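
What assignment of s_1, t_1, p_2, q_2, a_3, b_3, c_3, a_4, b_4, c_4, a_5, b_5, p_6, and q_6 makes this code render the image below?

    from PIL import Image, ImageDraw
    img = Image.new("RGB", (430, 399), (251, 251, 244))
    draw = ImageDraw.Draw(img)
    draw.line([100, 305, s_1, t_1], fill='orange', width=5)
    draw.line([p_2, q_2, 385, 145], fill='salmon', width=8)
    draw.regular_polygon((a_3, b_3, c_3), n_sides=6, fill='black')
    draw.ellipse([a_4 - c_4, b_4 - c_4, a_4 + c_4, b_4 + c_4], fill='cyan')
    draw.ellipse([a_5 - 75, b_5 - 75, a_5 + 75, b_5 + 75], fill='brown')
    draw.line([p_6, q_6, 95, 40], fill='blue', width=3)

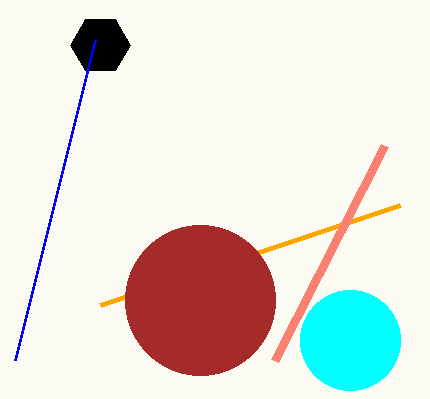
s_1 = 400; t_1 = 205; p_2 = 275; q_2 = 360; a_3 = 100; b_3 = 45; c_3 = 30; a_4 = 350; b_4 = 340; c_4 = 50; a_5 = 200; b_5 = 300; p_6 = 15; q_6 = 360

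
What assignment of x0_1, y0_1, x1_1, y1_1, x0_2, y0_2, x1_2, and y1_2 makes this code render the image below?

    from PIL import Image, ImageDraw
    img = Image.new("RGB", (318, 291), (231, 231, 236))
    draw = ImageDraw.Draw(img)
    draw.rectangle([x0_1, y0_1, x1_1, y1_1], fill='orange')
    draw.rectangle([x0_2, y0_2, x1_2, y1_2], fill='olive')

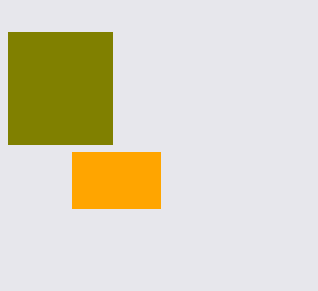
x0_1 = 72
y0_1 = 152
x1_1 = 160
y1_1 = 208
x0_2 = 8
y0_2 = 32
x1_2 = 112
y1_2 = 144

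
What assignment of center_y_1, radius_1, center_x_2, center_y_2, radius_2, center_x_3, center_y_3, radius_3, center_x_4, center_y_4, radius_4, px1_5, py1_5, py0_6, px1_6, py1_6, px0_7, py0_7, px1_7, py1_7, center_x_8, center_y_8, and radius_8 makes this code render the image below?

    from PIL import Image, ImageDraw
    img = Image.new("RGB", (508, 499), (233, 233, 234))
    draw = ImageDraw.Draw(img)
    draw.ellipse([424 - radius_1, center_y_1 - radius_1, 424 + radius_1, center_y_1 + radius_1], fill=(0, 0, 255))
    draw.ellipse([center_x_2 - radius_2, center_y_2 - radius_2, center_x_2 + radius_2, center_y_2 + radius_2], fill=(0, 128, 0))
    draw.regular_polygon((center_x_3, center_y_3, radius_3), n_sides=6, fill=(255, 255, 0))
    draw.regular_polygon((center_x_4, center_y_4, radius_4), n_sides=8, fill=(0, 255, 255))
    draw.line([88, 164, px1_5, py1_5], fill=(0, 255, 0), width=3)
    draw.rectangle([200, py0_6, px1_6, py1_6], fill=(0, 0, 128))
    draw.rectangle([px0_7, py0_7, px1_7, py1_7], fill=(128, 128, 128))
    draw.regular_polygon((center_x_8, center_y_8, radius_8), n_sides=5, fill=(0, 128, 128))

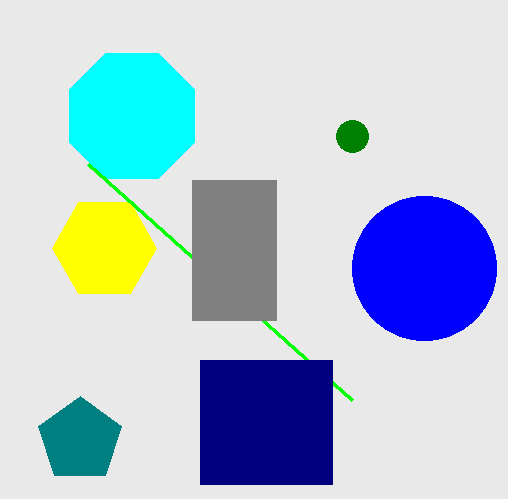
center_y_1 = 268, radius_1 = 72, center_x_2 = 352, center_y_2 = 136, radius_2 = 16, center_x_3 = 104, center_y_3 = 248, radius_3 = 52, center_x_4 = 132, center_y_4 = 116, radius_4 = 68, px1_5 = 352, py1_5 = 400, py0_6 = 360, px1_6 = 332, py1_6 = 484, px0_7 = 192, py0_7 = 180, px1_7 = 276, py1_7 = 320, center_x_8 = 80, center_y_8 = 440, radius_8 = 44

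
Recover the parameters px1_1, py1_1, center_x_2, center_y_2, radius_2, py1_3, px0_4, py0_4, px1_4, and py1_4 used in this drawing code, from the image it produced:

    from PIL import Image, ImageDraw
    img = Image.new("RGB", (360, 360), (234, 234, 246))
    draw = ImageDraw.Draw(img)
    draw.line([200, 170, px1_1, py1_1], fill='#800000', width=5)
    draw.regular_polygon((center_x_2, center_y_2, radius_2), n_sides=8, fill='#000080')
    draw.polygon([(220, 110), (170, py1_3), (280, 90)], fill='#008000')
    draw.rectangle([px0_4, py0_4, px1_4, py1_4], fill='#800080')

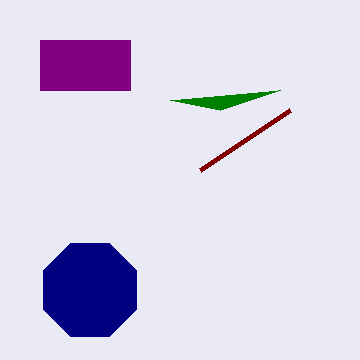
px1_1 = 290
py1_1 = 110
center_x_2 = 90
center_y_2 = 290
radius_2 = 50
py1_3 = 100
px0_4 = 40
py0_4 = 40
px1_4 = 130
py1_4 = 90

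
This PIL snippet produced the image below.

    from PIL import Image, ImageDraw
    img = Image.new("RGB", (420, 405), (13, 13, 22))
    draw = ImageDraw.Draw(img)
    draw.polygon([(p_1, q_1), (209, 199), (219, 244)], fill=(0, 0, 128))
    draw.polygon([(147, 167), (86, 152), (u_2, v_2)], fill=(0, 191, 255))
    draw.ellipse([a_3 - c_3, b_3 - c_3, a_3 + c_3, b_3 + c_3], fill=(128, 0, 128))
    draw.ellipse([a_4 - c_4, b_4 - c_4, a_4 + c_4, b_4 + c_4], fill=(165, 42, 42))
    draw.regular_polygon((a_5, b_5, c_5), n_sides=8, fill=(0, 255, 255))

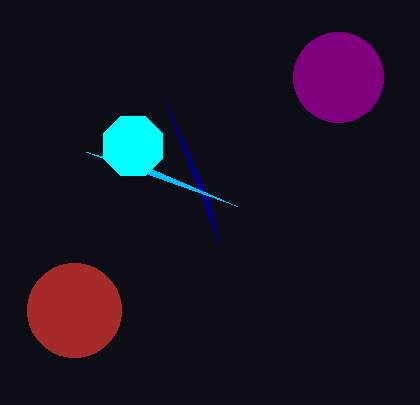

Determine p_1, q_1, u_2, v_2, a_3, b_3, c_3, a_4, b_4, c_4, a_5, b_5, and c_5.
p_1 = 163
q_1 = 96
u_2 = 237
v_2 = 206
a_3 = 338
b_3 = 77
c_3 = 45
a_4 = 74
b_4 = 310
c_4 = 47
a_5 = 133
b_5 = 146
c_5 = 32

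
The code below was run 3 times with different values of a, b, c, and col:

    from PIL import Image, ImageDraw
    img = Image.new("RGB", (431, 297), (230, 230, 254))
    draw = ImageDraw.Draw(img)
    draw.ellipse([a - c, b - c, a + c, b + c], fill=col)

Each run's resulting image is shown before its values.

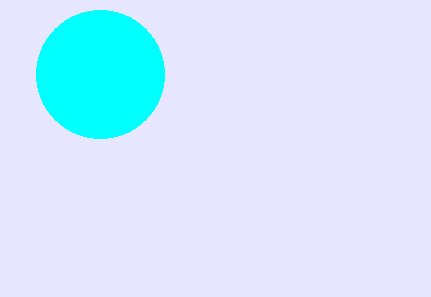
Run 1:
a = 100, b = 74, c = 64, col = 'cyan'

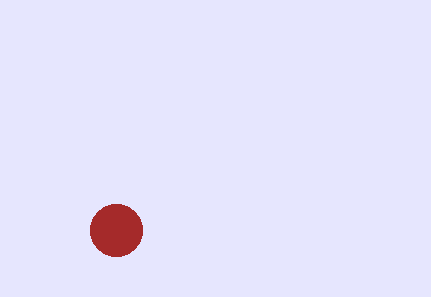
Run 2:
a = 116; b = 230; c = 26; col = 'brown'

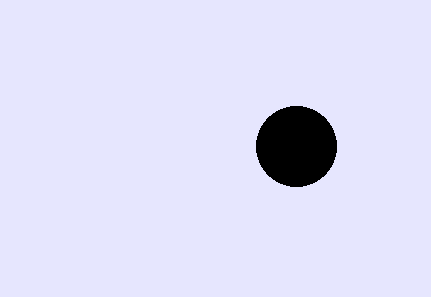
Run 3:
a = 296, b = 146, c = 40, col = 'black'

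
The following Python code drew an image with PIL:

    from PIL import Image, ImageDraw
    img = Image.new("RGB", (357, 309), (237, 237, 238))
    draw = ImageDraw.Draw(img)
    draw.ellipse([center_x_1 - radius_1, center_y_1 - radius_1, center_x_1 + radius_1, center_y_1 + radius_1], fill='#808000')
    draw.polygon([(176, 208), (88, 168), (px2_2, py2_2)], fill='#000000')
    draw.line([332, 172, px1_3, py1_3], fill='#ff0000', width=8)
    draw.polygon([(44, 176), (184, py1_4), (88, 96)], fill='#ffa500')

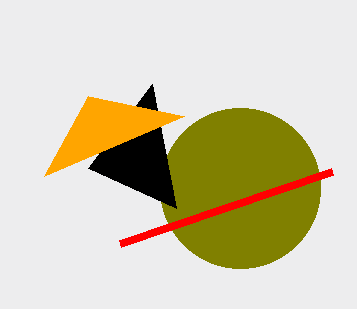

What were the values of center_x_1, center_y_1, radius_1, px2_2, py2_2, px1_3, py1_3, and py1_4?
center_x_1 = 240, center_y_1 = 188, radius_1 = 80, px2_2 = 152, py2_2 = 84, px1_3 = 120, py1_3 = 244, py1_4 = 116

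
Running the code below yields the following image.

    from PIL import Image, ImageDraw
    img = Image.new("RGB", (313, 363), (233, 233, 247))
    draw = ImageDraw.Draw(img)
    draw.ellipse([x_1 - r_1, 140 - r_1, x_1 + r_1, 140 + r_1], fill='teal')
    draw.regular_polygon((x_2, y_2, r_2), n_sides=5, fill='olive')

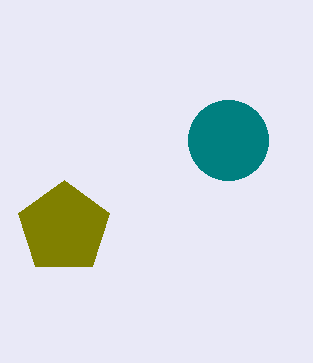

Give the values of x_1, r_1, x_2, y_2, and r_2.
x_1 = 228, r_1 = 40, x_2 = 64, y_2 = 228, r_2 = 48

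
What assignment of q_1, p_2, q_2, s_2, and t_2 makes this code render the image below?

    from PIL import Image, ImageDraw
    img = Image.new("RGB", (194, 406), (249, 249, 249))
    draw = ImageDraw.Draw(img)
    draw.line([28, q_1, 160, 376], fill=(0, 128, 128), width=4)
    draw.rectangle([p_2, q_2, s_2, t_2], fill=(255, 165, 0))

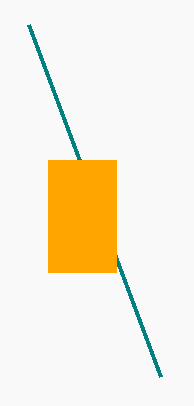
q_1 = 24; p_2 = 48; q_2 = 160; s_2 = 116; t_2 = 272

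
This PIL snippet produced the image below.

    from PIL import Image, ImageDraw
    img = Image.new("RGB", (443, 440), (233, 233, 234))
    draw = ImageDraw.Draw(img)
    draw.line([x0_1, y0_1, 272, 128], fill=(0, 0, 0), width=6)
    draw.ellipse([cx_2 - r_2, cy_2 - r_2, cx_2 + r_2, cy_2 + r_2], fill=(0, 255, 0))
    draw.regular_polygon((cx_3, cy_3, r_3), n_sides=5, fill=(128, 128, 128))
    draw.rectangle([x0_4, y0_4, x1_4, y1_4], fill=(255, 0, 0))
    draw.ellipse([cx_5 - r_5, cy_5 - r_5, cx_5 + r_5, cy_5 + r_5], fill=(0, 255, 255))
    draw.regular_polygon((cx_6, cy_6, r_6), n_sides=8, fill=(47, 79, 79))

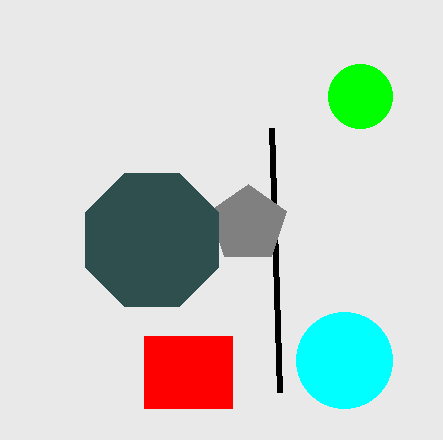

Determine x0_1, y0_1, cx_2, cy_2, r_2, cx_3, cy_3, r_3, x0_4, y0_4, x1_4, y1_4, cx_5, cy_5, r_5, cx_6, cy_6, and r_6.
x0_1 = 280
y0_1 = 392
cx_2 = 360
cy_2 = 96
r_2 = 32
cx_3 = 248
cy_3 = 224
r_3 = 40
x0_4 = 144
y0_4 = 336
x1_4 = 232
y1_4 = 408
cx_5 = 344
cy_5 = 360
r_5 = 48
cx_6 = 152
cy_6 = 240
r_6 = 72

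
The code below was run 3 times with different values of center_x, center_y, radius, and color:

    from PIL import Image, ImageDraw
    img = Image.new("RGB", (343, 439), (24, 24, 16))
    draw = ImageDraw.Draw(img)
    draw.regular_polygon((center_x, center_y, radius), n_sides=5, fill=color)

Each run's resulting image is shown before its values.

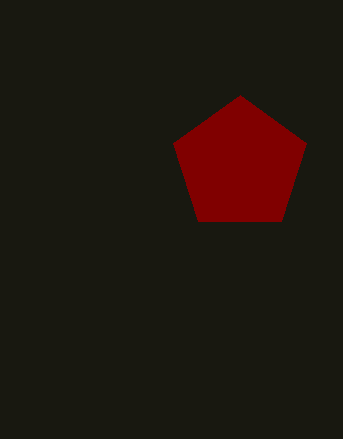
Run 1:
center_x = 240; center_y = 165; radius = 70; color = 'maroon'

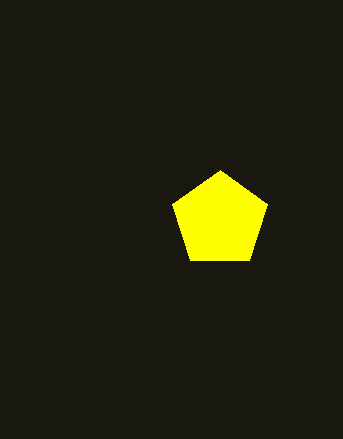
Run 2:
center_x = 220; center_y = 220; radius = 50; color = 'yellow'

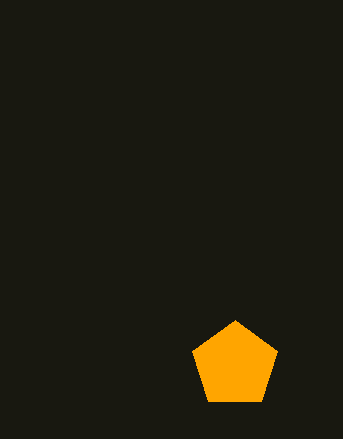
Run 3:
center_x = 235, center_y = 365, radius = 45, color = 'orange'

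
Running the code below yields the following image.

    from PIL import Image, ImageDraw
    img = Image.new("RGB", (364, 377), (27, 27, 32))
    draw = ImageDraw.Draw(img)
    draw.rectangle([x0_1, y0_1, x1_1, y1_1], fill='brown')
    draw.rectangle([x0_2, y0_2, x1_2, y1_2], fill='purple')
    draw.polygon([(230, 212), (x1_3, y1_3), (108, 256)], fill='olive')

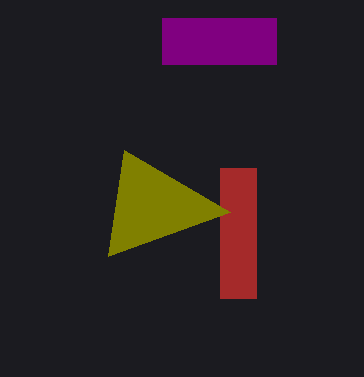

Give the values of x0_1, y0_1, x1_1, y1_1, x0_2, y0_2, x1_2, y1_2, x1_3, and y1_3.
x0_1 = 220; y0_1 = 168; x1_1 = 256; y1_1 = 298; x0_2 = 162; y0_2 = 18; x1_2 = 276; y1_2 = 64; x1_3 = 124; y1_3 = 150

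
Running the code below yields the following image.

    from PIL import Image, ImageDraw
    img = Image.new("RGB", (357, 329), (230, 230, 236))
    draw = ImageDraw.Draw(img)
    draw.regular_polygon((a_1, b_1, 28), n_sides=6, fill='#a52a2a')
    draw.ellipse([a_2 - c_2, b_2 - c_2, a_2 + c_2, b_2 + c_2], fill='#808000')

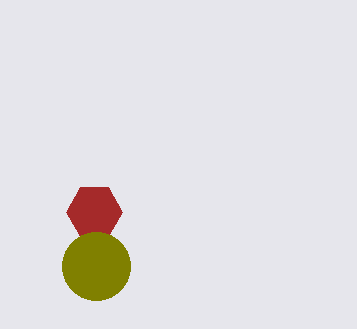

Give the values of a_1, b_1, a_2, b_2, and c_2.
a_1 = 94
b_1 = 212
a_2 = 96
b_2 = 266
c_2 = 34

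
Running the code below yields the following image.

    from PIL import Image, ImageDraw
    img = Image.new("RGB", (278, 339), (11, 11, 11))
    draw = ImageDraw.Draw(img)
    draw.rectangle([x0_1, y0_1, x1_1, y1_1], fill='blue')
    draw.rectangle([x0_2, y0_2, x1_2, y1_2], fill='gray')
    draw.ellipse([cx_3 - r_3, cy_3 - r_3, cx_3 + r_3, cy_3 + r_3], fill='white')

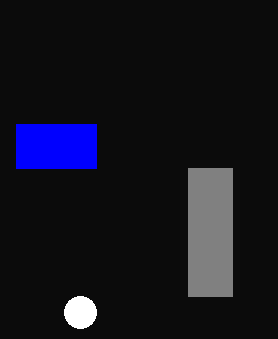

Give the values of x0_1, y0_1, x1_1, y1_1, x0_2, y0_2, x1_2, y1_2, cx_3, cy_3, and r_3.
x0_1 = 16, y0_1 = 124, x1_1 = 96, y1_1 = 168, x0_2 = 188, y0_2 = 168, x1_2 = 232, y1_2 = 296, cx_3 = 80, cy_3 = 312, r_3 = 16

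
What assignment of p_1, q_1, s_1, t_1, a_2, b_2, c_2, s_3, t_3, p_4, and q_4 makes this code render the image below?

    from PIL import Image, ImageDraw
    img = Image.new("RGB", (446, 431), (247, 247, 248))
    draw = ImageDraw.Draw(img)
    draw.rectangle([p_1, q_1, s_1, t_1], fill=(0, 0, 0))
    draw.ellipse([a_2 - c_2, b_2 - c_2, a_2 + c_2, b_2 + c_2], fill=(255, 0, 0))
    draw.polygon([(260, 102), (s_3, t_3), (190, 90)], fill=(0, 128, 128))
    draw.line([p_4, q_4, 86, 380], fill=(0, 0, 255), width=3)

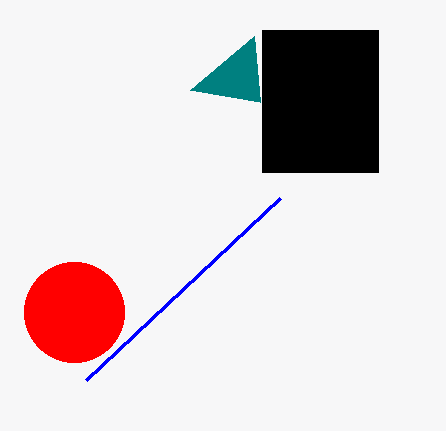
p_1 = 262
q_1 = 30
s_1 = 378
t_1 = 172
a_2 = 74
b_2 = 312
c_2 = 50
s_3 = 254
t_3 = 36
p_4 = 280
q_4 = 198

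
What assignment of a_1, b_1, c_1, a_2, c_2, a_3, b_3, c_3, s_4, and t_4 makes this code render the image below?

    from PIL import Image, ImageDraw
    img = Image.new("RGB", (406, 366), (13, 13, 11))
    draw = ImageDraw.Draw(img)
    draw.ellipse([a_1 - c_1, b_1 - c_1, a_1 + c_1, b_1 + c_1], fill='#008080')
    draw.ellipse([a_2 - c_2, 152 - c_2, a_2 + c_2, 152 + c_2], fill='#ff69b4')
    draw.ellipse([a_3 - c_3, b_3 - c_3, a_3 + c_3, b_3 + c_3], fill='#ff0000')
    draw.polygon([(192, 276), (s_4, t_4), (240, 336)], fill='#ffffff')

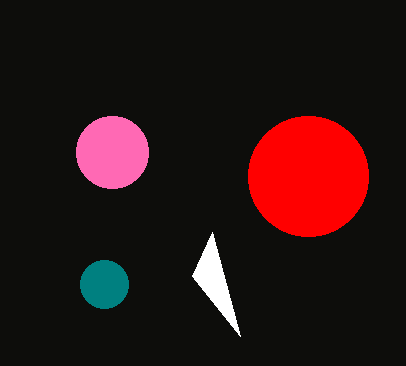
a_1 = 104
b_1 = 284
c_1 = 24
a_2 = 112
c_2 = 36
a_3 = 308
b_3 = 176
c_3 = 60
s_4 = 212
t_4 = 232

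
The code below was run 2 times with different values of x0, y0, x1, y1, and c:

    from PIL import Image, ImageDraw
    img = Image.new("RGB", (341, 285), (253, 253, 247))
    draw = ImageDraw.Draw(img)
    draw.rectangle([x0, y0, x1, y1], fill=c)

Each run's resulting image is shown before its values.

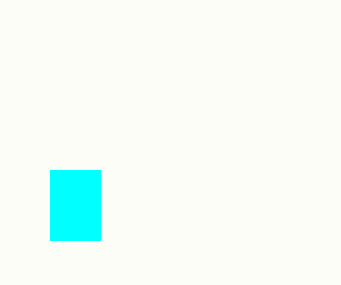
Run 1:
x0 = 50; y0 = 170; x1 = 100; y1 = 240; c = 'cyan'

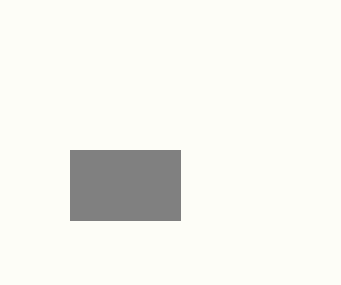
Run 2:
x0 = 70; y0 = 150; x1 = 180; y1 = 220; c = 'gray'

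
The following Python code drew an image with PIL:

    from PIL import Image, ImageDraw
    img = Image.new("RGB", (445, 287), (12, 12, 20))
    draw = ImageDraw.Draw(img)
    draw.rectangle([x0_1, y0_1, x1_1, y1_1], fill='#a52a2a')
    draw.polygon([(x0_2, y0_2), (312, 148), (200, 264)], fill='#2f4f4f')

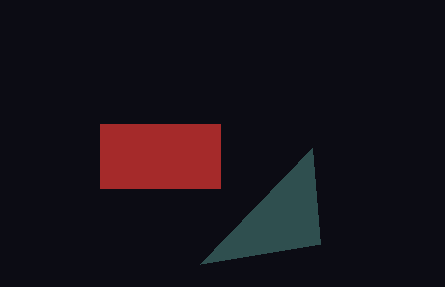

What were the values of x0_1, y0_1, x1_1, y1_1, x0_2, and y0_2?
x0_1 = 100
y0_1 = 124
x1_1 = 220
y1_1 = 188
x0_2 = 320
y0_2 = 244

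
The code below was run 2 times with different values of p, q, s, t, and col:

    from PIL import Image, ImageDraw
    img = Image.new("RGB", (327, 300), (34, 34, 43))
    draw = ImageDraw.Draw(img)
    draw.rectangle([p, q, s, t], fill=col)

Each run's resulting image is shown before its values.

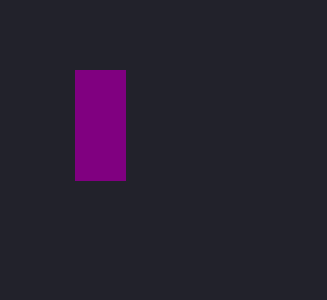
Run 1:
p = 75
q = 70
s = 125
t = 180
col = 'purple'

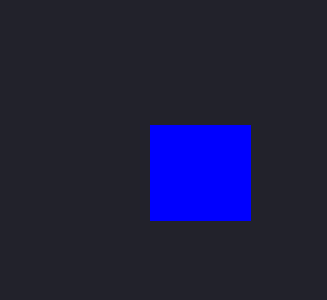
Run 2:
p = 150
q = 125
s = 250
t = 220
col = 'blue'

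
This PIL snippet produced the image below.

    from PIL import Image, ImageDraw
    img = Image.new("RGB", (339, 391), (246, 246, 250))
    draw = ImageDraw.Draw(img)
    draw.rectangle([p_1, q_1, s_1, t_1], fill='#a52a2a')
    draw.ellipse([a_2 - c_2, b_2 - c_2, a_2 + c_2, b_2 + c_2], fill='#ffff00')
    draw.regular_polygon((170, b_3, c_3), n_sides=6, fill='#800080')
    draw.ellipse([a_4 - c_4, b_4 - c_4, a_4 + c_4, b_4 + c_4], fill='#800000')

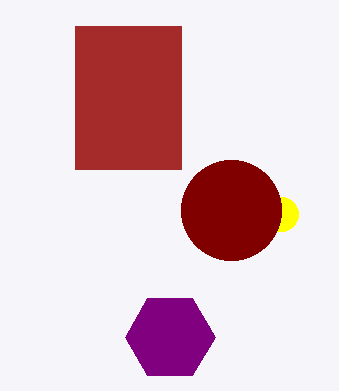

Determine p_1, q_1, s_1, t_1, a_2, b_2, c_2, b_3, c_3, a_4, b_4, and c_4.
p_1 = 75; q_1 = 26; s_1 = 181; t_1 = 169; a_2 = 281; b_2 = 214; c_2 = 17; b_3 = 337; c_3 = 45; a_4 = 231; b_4 = 210; c_4 = 50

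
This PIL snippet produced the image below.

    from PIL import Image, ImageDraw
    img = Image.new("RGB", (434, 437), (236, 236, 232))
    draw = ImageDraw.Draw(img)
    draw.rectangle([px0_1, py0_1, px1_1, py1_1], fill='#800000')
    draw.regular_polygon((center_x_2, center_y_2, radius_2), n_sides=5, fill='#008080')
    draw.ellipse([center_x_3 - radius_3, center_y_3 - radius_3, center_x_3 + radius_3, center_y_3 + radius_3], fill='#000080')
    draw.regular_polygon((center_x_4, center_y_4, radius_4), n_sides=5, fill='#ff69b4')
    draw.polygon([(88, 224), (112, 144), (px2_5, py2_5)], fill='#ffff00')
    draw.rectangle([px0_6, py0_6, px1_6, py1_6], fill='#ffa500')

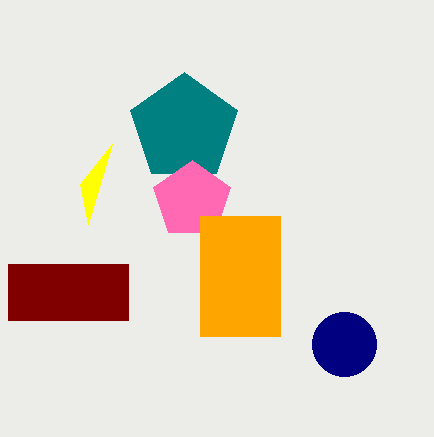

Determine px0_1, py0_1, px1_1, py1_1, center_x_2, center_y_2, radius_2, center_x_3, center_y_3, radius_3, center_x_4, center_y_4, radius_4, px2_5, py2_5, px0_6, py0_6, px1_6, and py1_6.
px0_1 = 8, py0_1 = 264, px1_1 = 128, py1_1 = 320, center_x_2 = 184, center_y_2 = 128, radius_2 = 56, center_x_3 = 344, center_y_3 = 344, radius_3 = 32, center_x_4 = 192, center_y_4 = 200, radius_4 = 40, px2_5 = 80, py2_5 = 184, px0_6 = 200, py0_6 = 216, px1_6 = 280, py1_6 = 336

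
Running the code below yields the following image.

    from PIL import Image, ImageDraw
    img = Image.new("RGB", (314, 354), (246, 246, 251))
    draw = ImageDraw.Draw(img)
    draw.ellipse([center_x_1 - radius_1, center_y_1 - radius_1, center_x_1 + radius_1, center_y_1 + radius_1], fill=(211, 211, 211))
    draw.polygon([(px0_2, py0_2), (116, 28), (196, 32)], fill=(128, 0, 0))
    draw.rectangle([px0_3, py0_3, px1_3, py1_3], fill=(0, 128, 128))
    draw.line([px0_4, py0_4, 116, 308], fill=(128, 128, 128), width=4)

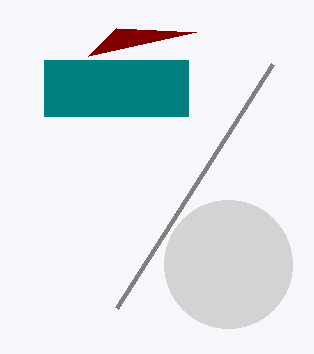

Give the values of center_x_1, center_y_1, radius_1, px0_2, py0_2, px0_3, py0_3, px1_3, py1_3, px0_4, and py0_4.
center_x_1 = 228; center_y_1 = 264; radius_1 = 64; px0_2 = 88; py0_2 = 56; px0_3 = 44; py0_3 = 60; px1_3 = 188; py1_3 = 116; px0_4 = 272; py0_4 = 64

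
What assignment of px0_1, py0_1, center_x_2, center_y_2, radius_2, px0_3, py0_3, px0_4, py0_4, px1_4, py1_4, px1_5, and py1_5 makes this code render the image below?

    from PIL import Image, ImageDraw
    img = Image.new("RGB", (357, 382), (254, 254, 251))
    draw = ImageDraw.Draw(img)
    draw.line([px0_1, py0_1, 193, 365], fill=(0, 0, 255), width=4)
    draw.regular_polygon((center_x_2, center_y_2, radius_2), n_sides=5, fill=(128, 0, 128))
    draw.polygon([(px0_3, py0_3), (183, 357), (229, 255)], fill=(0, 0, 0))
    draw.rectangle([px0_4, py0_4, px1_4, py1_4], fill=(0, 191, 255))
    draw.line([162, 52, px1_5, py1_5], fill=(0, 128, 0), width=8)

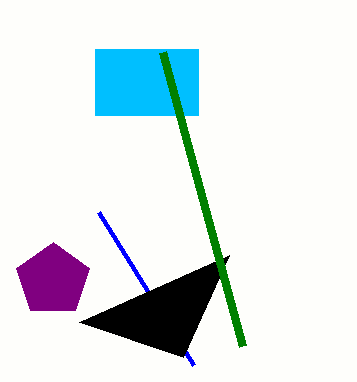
px0_1 = 98, py0_1 = 212, center_x_2 = 53, center_y_2 = 280, radius_2 = 38, px0_3 = 79, py0_3 = 322, px0_4 = 95, py0_4 = 49, px1_4 = 198, py1_4 = 115, px1_5 = 242, py1_5 = 346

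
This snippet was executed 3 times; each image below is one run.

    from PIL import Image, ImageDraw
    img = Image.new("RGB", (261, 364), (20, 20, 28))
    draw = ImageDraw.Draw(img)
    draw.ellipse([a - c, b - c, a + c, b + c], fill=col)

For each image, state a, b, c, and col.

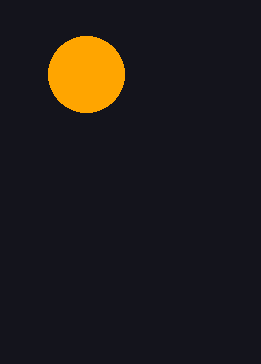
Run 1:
a = 86
b = 74
c = 38
col = 'orange'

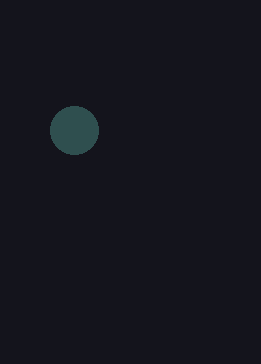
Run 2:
a = 74, b = 130, c = 24, col = 'darkslategray'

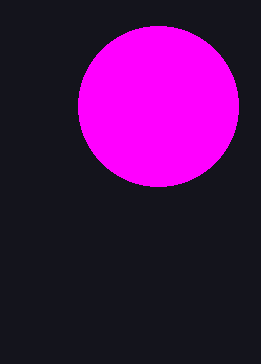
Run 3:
a = 158; b = 106; c = 80; col = 'magenta'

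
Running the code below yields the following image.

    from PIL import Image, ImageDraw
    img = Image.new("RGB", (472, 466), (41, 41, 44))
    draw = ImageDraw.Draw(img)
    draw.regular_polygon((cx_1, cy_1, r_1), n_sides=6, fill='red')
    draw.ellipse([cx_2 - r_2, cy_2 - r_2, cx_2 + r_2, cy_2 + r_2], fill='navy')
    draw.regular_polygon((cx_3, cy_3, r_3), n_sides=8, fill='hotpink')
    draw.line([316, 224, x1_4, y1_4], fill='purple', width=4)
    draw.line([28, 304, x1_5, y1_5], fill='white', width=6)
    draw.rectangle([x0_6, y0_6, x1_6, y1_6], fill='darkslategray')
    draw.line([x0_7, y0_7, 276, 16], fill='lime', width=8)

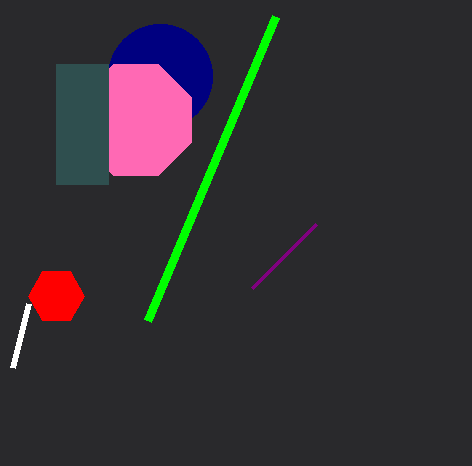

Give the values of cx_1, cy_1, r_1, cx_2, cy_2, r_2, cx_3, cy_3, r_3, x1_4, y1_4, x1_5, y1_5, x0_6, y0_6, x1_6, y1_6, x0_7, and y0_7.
cx_1 = 56; cy_1 = 296; r_1 = 28; cx_2 = 160; cy_2 = 76; r_2 = 52; cx_3 = 136; cy_3 = 120; r_3 = 60; x1_4 = 252; y1_4 = 288; x1_5 = 12; y1_5 = 368; x0_6 = 56; y0_6 = 64; x1_6 = 108; y1_6 = 184; x0_7 = 148; y0_7 = 320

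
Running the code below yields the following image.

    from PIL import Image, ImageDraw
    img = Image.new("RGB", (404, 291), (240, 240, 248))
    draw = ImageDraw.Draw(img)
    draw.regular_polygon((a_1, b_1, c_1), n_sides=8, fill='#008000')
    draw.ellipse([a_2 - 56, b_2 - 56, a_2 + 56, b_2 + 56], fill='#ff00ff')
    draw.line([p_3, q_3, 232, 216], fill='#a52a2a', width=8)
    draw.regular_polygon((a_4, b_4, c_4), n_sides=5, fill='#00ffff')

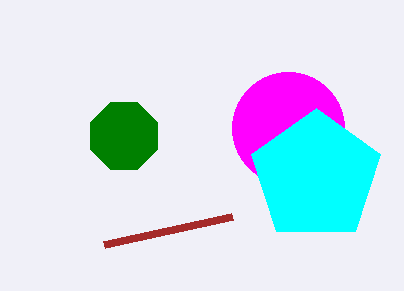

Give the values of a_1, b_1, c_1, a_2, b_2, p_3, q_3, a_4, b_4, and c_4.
a_1 = 124; b_1 = 136; c_1 = 36; a_2 = 288; b_2 = 128; p_3 = 104; q_3 = 244; a_4 = 316; b_4 = 176; c_4 = 68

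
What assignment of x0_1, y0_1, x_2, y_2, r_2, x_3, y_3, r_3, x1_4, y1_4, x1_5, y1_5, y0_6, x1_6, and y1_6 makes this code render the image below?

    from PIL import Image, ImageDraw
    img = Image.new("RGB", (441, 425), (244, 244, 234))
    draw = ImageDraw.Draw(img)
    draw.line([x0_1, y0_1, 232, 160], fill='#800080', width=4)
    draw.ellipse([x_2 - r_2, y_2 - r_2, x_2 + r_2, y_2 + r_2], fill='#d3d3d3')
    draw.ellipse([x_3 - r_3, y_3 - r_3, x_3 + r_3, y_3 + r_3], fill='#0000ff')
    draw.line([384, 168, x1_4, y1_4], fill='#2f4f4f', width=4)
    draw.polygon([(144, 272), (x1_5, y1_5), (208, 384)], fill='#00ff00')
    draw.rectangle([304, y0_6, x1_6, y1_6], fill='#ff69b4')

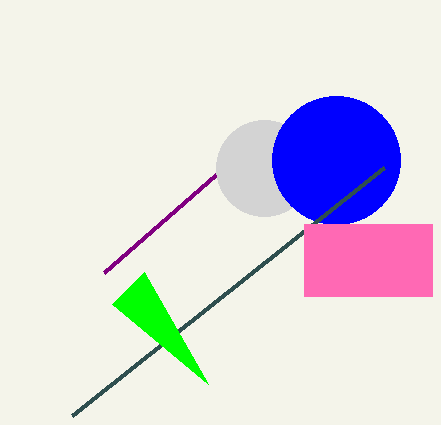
x0_1 = 104
y0_1 = 272
x_2 = 264
y_2 = 168
r_2 = 48
x_3 = 336
y_3 = 160
r_3 = 64
x1_4 = 72
y1_4 = 416
x1_5 = 112
y1_5 = 304
y0_6 = 224
x1_6 = 432
y1_6 = 296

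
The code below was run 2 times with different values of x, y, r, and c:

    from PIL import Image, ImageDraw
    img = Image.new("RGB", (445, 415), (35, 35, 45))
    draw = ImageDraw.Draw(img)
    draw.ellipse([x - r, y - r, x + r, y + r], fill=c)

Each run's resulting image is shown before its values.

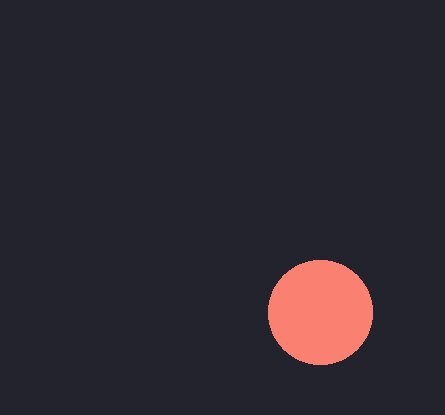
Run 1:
x = 320; y = 312; r = 52; c = 'salmon'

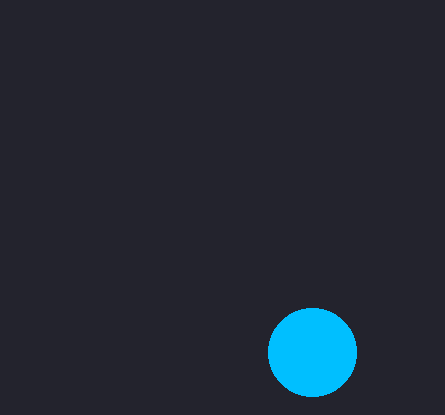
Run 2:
x = 312
y = 352
r = 44
c = 'deepskyblue'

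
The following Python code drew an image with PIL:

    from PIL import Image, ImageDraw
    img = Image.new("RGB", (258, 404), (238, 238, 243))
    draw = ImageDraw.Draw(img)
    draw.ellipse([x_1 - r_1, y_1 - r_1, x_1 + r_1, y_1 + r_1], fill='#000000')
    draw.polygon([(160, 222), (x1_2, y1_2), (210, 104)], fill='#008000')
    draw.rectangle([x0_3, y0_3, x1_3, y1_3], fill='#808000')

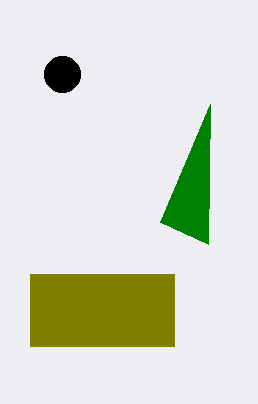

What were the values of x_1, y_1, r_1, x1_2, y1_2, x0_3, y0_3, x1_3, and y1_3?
x_1 = 62
y_1 = 74
r_1 = 18
x1_2 = 208
y1_2 = 244
x0_3 = 30
y0_3 = 274
x1_3 = 174
y1_3 = 346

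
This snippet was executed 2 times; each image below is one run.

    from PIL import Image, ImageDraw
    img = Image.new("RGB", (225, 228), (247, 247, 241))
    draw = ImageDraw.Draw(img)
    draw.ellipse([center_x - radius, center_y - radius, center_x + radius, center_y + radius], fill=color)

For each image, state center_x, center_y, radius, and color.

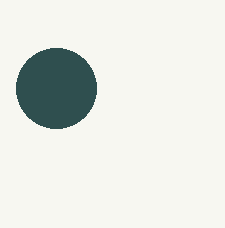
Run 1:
center_x = 56
center_y = 88
radius = 40
color = 'darkslategray'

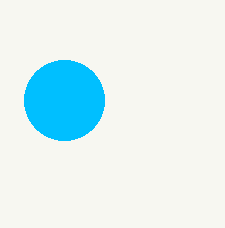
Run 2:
center_x = 64, center_y = 100, radius = 40, color = 'deepskyblue'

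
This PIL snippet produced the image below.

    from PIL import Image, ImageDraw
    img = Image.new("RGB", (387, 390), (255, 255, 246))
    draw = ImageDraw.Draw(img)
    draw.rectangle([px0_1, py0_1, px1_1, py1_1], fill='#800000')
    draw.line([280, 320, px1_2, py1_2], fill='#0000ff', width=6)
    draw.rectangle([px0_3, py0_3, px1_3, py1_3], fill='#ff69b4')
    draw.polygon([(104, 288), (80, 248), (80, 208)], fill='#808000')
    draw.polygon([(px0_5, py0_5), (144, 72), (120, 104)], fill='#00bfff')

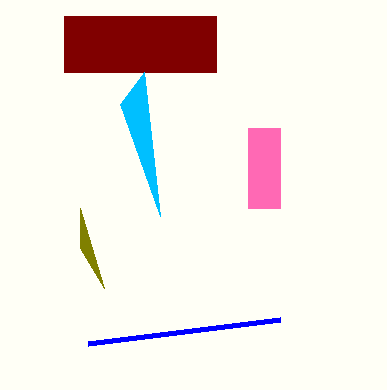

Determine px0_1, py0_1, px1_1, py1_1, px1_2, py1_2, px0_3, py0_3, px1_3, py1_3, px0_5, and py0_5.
px0_1 = 64; py0_1 = 16; px1_1 = 216; py1_1 = 72; px1_2 = 88; py1_2 = 344; px0_3 = 248; py0_3 = 128; px1_3 = 280; py1_3 = 208; px0_5 = 160; py0_5 = 216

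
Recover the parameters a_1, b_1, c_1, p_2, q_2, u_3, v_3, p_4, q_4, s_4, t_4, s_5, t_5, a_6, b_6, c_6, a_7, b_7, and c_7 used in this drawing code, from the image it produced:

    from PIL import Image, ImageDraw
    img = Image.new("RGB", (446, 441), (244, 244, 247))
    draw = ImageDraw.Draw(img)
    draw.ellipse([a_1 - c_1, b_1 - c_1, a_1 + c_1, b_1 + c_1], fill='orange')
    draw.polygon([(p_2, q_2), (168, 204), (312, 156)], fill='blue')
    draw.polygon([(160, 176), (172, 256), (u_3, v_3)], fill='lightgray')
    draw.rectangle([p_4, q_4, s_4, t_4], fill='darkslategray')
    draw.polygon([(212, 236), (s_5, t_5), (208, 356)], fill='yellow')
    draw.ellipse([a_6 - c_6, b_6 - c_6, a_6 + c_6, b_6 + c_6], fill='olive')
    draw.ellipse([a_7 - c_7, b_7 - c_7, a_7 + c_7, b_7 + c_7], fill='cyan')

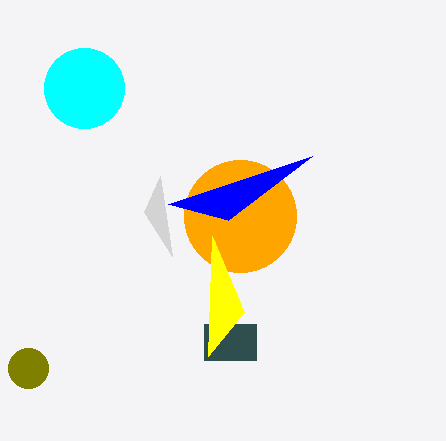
a_1 = 240, b_1 = 216, c_1 = 56, p_2 = 228, q_2 = 220, u_3 = 144, v_3 = 212, p_4 = 204, q_4 = 324, s_4 = 256, t_4 = 360, s_5 = 244, t_5 = 312, a_6 = 28, b_6 = 368, c_6 = 20, a_7 = 84, b_7 = 88, c_7 = 40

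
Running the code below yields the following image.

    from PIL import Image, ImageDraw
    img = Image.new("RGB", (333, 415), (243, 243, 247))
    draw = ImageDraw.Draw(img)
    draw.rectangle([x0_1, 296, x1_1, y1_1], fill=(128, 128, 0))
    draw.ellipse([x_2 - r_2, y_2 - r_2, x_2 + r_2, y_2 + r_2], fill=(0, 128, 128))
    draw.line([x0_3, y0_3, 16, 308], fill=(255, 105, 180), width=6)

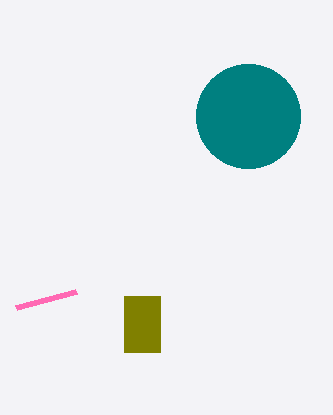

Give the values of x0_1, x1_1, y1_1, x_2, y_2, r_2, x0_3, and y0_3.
x0_1 = 124
x1_1 = 160
y1_1 = 352
x_2 = 248
y_2 = 116
r_2 = 52
x0_3 = 76
y0_3 = 292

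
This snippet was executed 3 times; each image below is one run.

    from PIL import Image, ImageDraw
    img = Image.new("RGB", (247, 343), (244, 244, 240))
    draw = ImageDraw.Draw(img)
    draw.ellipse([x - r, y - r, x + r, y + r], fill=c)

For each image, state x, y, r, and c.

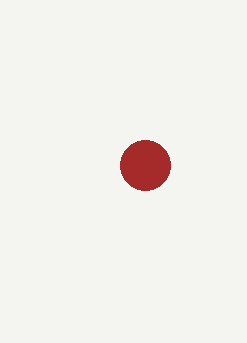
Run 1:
x = 145; y = 165; r = 25; c = 'brown'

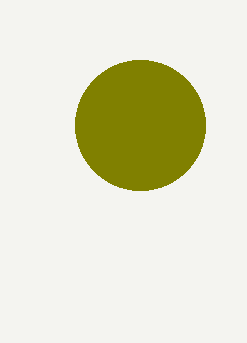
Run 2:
x = 140
y = 125
r = 65
c = 'olive'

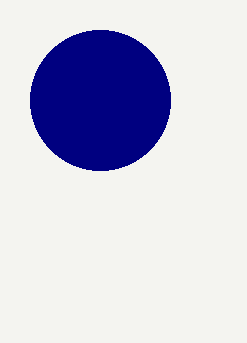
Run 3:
x = 100; y = 100; r = 70; c = 'navy'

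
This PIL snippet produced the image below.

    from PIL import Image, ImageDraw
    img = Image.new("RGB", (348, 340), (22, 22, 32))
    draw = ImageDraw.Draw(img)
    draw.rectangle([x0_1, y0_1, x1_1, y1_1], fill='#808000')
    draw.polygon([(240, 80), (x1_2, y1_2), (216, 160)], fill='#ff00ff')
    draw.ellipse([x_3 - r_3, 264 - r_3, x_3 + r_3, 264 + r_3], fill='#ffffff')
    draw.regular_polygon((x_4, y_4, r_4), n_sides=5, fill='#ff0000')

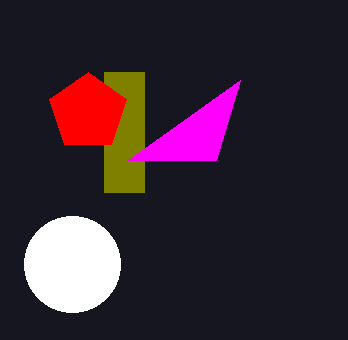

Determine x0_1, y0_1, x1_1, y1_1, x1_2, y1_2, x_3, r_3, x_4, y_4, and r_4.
x0_1 = 104
y0_1 = 72
x1_1 = 144
y1_1 = 192
x1_2 = 128
y1_2 = 160
x_3 = 72
r_3 = 48
x_4 = 88
y_4 = 112
r_4 = 40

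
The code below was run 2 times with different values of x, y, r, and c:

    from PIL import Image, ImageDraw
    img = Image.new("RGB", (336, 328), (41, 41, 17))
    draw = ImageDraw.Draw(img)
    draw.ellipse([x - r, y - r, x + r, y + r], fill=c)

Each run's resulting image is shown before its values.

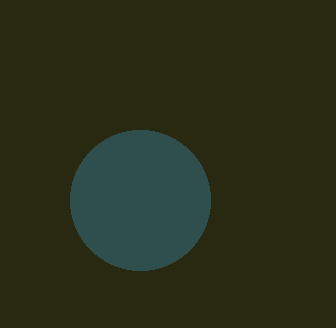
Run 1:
x = 140, y = 200, r = 70, c = 'darkslategray'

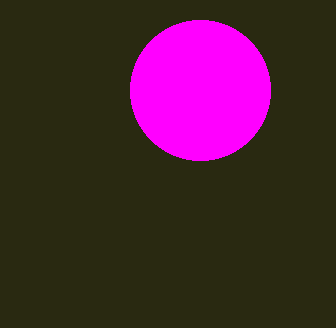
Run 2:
x = 200; y = 90; r = 70; c = 'magenta'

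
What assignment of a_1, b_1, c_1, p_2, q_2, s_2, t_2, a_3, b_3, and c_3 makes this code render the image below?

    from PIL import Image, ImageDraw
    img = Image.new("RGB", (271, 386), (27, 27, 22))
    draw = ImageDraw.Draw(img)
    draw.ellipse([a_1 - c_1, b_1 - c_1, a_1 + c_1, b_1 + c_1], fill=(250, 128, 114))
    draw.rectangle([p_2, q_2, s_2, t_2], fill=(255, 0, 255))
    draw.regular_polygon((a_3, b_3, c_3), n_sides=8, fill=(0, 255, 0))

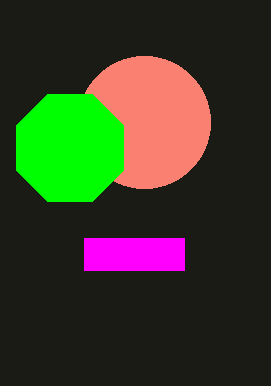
a_1 = 144
b_1 = 122
c_1 = 66
p_2 = 84
q_2 = 238
s_2 = 184
t_2 = 270
a_3 = 70
b_3 = 148
c_3 = 58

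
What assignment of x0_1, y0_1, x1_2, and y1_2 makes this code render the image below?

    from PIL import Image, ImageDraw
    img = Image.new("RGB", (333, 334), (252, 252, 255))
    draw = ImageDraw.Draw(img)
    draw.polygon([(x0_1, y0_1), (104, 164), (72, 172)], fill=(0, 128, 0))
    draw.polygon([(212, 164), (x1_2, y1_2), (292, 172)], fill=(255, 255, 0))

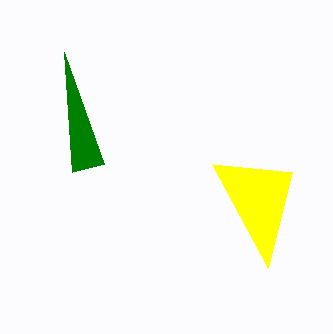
x0_1 = 64; y0_1 = 52; x1_2 = 268; y1_2 = 268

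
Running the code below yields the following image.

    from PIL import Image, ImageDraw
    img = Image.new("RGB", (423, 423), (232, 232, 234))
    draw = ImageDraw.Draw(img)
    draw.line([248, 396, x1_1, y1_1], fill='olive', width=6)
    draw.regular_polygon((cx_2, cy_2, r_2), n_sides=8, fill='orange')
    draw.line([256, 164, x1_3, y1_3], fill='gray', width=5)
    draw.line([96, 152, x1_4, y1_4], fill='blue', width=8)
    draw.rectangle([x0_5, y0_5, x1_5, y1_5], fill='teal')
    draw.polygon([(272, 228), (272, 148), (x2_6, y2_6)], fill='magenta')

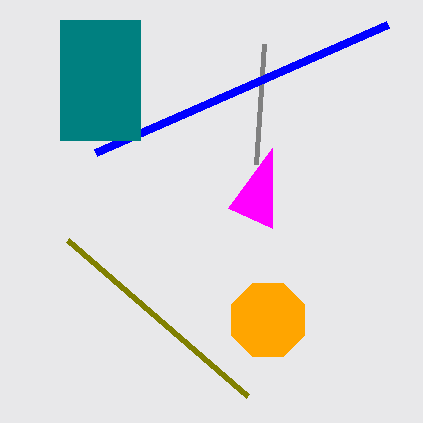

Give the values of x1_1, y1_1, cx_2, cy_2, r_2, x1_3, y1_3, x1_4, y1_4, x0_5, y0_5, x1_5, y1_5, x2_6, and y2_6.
x1_1 = 68; y1_1 = 240; cx_2 = 268; cy_2 = 320; r_2 = 40; x1_3 = 264; y1_3 = 44; x1_4 = 388; y1_4 = 24; x0_5 = 60; y0_5 = 20; x1_5 = 140; y1_5 = 140; x2_6 = 228; y2_6 = 208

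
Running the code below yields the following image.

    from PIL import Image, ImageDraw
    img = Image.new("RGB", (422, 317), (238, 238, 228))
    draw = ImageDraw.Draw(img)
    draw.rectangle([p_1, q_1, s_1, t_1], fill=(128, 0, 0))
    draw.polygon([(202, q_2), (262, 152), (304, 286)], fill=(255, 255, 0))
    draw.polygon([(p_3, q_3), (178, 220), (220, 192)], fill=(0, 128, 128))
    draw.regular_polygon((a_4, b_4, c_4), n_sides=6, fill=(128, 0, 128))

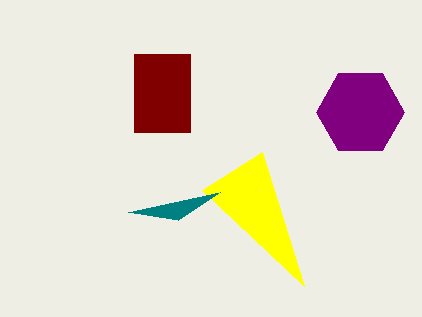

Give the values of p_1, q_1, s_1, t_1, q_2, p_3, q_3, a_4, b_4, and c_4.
p_1 = 134
q_1 = 54
s_1 = 190
t_1 = 132
q_2 = 190
p_3 = 128
q_3 = 212
a_4 = 360
b_4 = 112
c_4 = 44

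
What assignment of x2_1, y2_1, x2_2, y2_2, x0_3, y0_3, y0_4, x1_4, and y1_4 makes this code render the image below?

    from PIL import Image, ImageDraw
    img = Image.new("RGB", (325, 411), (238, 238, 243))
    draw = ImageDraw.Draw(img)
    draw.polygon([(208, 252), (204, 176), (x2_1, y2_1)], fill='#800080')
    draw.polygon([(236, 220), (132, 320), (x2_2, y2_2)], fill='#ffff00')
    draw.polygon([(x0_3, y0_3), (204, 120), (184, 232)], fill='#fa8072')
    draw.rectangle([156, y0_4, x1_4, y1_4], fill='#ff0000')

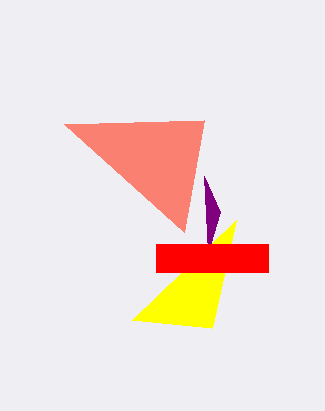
x2_1 = 220, y2_1 = 212, x2_2 = 212, y2_2 = 328, x0_3 = 64, y0_3 = 124, y0_4 = 244, x1_4 = 268, y1_4 = 272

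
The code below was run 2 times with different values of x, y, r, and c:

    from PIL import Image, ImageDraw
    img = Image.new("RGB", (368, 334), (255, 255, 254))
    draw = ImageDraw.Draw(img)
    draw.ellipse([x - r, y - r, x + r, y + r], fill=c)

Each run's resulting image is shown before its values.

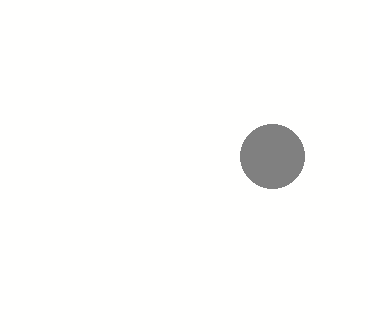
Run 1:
x = 272; y = 156; r = 32; c = 'gray'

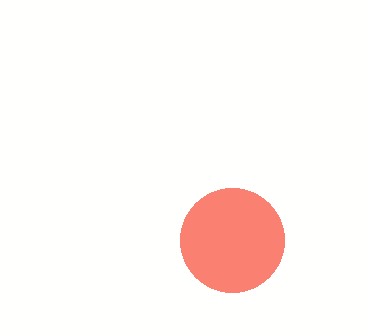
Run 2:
x = 232
y = 240
r = 52
c = 'salmon'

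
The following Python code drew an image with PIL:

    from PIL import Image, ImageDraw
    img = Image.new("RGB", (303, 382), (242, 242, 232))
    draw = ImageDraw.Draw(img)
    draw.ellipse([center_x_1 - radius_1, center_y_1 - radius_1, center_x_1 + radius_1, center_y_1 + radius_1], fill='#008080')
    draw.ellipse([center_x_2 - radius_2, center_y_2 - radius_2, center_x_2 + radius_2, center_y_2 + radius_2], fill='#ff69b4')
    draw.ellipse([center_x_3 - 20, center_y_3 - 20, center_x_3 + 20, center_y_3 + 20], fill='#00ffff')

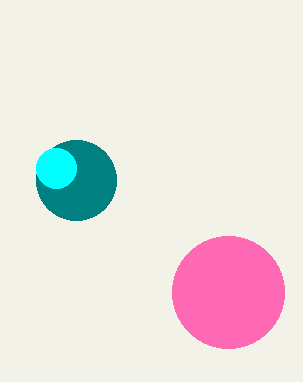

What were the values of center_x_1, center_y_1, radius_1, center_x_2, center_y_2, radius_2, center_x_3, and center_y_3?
center_x_1 = 76, center_y_1 = 180, radius_1 = 40, center_x_2 = 228, center_y_2 = 292, radius_2 = 56, center_x_3 = 56, center_y_3 = 168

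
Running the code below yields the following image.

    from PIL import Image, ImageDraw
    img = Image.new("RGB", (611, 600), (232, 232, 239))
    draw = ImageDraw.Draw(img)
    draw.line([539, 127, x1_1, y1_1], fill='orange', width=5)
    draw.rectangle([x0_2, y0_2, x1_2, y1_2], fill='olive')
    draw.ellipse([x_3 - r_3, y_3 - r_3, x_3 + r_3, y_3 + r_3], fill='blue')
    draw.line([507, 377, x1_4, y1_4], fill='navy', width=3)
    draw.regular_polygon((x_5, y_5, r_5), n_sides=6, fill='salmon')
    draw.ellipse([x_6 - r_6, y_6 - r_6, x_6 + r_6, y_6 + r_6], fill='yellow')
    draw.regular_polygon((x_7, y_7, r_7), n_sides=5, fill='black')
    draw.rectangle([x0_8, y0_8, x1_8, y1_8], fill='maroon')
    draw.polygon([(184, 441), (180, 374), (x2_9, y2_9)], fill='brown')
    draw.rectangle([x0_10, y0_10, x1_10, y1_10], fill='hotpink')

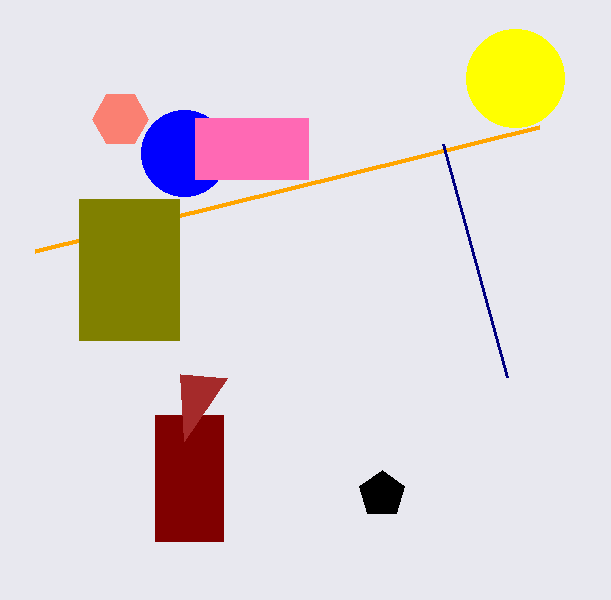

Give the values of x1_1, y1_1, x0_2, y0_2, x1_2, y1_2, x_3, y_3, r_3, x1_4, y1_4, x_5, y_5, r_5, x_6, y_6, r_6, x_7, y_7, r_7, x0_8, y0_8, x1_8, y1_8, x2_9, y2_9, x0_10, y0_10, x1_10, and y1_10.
x1_1 = 35
y1_1 = 251
x0_2 = 79
y0_2 = 199
x1_2 = 179
y1_2 = 340
x_3 = 184
y_3 = 153
r_3 = 43
x1_4 = 443
y1_4 = 144
x_5 = 120
y_5 = 119
r_5 = 28
x_6 = 515
y_6 = 78
r_6 = 49
x_7 = 382
y_7 = 494
r_7 = 24
x0_8 = 155
y0_8 = 415
x1_8 = 223
y1_8 = 541
x2_9 = 227
y2_9 = 378
x0_10 = 195
y0_10 = 118
x1_10 = 308
y1_10 = 179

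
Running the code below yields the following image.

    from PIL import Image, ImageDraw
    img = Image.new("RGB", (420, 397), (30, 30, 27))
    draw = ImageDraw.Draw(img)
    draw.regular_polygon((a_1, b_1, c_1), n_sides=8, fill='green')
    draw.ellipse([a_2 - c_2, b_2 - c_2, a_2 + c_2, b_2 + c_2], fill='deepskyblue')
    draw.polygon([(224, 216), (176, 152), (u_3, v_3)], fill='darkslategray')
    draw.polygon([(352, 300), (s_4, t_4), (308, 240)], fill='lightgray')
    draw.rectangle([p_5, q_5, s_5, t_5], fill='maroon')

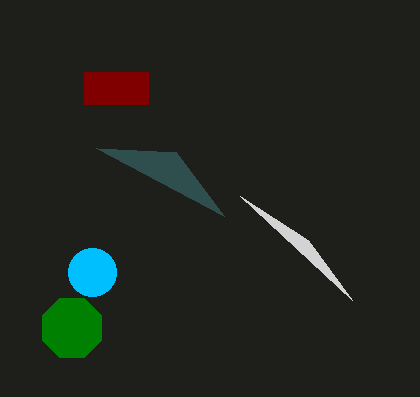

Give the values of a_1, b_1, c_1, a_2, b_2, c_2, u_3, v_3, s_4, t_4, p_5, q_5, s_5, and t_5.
a_1 = 72, b_1 = 328, c_1 = 32, a_2 = 92, b_2 = 272, c_2 = 24, u_3 = 96, v_3 = 148, s_4 = 240, t_4 = 196, p_5 = 84, q_5 = 72, s_5 = 148, t_5 = 104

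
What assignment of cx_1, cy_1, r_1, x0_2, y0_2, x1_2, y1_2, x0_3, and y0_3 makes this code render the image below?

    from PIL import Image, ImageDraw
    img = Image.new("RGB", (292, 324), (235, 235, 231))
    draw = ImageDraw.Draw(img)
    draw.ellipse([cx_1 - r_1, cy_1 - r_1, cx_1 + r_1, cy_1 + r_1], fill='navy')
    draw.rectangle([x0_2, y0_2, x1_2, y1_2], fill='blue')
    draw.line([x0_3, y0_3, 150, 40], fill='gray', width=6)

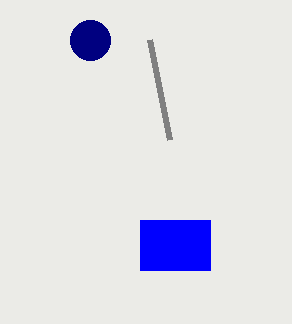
cx_1 = 90
cy_1 = 40
r_1 = 20
x0_2 = 140
y0_2 = 220
x1_2 = 210
y1_2 = 270
x0_3 = 170
y0_3 = 140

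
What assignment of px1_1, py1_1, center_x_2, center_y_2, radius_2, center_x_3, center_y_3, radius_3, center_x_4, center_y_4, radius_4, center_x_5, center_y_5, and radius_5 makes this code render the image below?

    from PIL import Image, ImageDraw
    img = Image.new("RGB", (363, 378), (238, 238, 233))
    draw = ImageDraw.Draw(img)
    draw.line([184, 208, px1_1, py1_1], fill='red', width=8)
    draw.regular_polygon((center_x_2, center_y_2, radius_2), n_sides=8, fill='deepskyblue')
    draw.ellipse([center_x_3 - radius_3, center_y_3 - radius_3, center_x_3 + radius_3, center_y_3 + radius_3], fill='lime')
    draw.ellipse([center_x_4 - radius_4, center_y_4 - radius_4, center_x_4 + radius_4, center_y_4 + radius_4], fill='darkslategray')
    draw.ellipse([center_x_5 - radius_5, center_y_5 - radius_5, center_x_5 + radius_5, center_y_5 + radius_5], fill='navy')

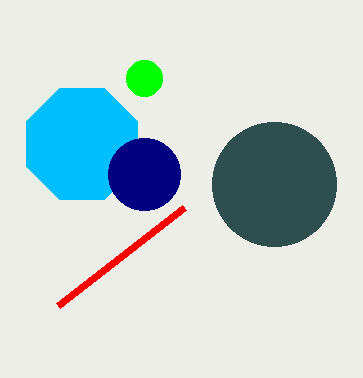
px1_1 = 58, py1_1 = 306, center_x_2 = 82, center_y_2 = 144, radius_2 = 60, center_x_3 = 144, center_y_3 = 78, radius_3 = 18, center_x_4 = 274, center_y_4 = 184, radius_4 = 62, center_x_5 = 144, center_y_5 = 174, radius_5 = 36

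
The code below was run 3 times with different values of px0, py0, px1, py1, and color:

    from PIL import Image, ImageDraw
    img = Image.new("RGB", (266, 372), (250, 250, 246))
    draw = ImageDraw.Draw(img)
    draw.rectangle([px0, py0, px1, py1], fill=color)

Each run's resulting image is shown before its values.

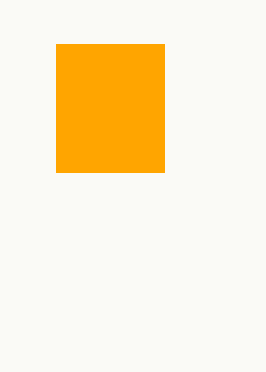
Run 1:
px0 = 56
py0 = 44
px1 = 164
py1 = 172
color = 'orange'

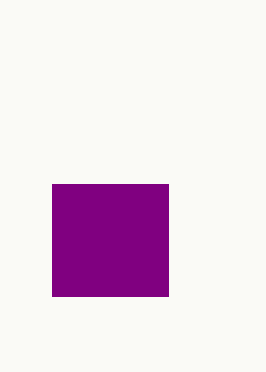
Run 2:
px0 = 52; py0 = 184; px1 = 168; py1 = 296; color = 'purple'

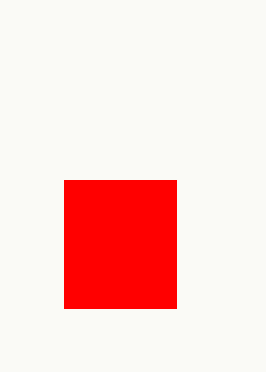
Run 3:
px0 = 64; py0 = 180; px1 = 176; py1 = 308; color = 'red'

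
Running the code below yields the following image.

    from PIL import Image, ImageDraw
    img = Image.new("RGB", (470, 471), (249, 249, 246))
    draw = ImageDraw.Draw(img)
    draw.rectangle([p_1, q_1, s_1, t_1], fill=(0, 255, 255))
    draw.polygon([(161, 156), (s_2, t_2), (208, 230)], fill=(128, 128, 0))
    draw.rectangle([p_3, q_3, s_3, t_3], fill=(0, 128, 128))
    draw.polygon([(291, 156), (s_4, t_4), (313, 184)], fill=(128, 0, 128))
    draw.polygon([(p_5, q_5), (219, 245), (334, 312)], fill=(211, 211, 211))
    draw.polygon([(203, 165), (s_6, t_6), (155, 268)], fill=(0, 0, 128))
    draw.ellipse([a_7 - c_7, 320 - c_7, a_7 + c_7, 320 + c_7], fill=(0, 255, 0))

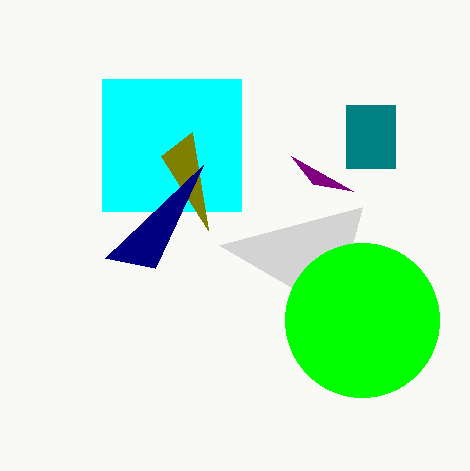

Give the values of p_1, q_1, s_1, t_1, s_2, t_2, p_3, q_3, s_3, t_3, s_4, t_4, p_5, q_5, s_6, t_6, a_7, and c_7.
p_1 = 102; q_1 = 79; s_1 = 241; t_1 = 211; s_2 = 192; t_2 = 132; p_3 = 346; q_3 = 105; s_3 = 395; t_3 = 168; s_4 = 353; t_4 = 191; p_5 = 362; q_5 = 207; s_6 = 105; t_6 = 258; a_7 = 362; c_7 = 77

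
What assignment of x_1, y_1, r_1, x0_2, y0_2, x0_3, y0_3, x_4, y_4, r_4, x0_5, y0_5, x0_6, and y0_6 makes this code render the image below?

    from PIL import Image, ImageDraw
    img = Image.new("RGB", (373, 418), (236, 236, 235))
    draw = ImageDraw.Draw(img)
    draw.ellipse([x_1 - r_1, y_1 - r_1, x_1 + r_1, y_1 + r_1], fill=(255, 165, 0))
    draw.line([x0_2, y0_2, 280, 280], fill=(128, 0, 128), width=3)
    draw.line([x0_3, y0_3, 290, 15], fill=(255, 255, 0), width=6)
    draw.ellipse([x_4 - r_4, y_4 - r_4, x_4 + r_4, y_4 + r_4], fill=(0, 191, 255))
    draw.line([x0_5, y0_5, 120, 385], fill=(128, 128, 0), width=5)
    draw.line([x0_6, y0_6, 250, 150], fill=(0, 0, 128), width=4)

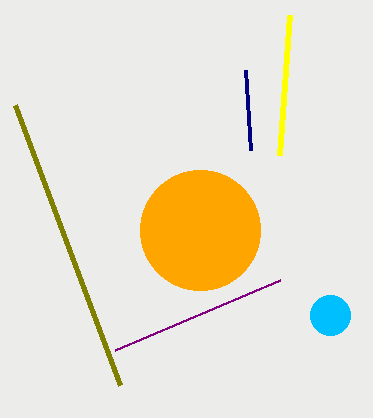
x_1 = 200, y_1 = 230, r_1 = 60, x0_2 = 115, y0_2 = 350, x0_3 = 280, y0_3 = 155, x_4 = 330, y_4 = 315, r_4 = 20, x0_5 = 15, y0_5 = 105, x0_6 = 245, y0_6 = 70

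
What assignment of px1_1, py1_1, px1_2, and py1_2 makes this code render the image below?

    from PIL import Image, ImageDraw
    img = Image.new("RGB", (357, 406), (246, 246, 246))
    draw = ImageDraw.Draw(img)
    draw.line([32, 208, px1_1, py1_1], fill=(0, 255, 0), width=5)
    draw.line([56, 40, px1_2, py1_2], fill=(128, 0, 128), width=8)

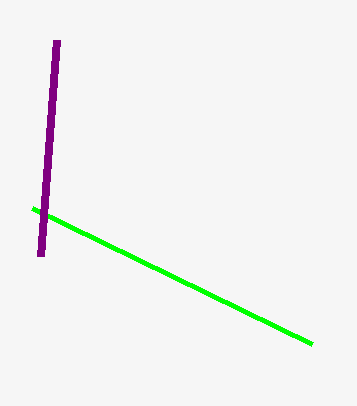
px1_1 = 312, py1_1 = 344, px1_2 = 40, py1_2 = 256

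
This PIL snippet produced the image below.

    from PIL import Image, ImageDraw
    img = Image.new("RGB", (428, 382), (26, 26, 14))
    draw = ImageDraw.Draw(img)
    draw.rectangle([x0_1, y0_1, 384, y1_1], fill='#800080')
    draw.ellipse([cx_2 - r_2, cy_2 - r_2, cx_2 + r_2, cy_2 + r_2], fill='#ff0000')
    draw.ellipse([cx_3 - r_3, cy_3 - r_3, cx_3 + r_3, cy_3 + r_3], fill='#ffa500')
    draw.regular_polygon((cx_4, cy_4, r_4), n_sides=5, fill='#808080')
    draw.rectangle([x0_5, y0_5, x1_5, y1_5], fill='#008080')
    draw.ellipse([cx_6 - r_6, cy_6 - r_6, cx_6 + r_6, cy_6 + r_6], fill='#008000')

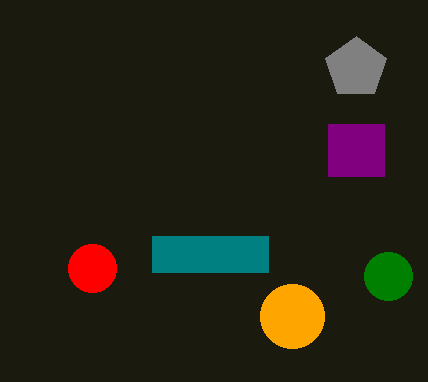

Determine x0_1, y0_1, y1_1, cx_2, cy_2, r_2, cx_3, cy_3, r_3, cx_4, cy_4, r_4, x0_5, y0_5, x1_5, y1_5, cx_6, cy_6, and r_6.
x0_1 = 328, y0_1 = 124, y1_1 = 176, cx_2 = 92, cy_2 = 268, r_2 = 24, cx_3 = 292, cy_3 = 316, r_3 = 32, cx_4 = 356, cy_4 = 68, r_4 = 32, x0_5 = 152, y0_5 = 236, x1_5 = 268, y1_5 = 272, cx_6 = 388, cy_6 = 276, r_6 = 24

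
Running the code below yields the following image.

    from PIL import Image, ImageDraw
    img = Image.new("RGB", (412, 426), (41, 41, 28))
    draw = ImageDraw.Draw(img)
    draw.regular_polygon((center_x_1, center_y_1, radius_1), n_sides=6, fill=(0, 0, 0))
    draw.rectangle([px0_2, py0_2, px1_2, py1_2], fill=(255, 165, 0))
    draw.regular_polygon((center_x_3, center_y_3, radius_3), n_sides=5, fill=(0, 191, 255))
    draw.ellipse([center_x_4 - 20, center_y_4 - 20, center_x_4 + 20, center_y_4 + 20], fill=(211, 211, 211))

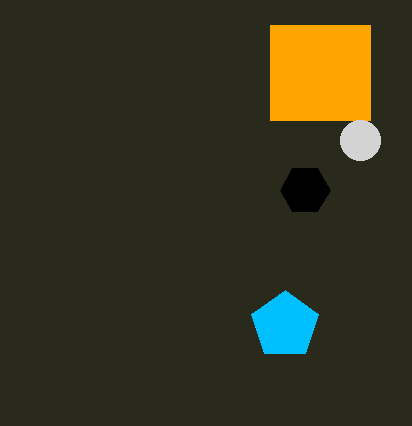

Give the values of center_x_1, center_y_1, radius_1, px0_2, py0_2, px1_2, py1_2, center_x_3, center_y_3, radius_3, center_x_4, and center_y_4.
center_x_1 = 305; center_y_1 = 190; radius_1 = 25; px0_2 = 270; py0_2 = 25; px1_2 = 370; py1_2 = 120; center_x_3 = 285; center_y_3 = 325; radius_3 = 35; center_x_4 = 360; center_y_4 = 140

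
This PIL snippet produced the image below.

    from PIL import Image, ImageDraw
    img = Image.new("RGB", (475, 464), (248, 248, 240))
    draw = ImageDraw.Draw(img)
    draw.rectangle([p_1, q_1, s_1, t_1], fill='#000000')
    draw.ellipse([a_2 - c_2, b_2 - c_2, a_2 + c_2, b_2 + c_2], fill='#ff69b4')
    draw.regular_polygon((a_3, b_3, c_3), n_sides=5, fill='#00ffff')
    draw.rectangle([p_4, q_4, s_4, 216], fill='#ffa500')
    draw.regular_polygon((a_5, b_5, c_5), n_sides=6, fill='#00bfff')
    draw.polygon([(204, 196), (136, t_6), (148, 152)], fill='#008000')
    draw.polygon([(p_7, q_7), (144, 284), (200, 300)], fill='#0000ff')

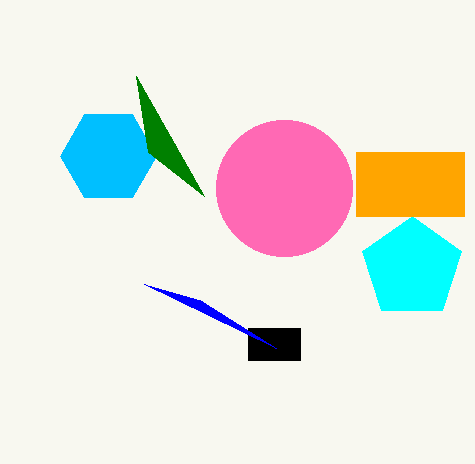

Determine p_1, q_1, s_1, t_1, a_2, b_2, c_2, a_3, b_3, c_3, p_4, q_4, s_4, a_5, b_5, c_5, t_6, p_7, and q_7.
p_1 = 248
q_1 = 328
s_1 = 300
t_1 = 360
a_2 = 284
b_2 = 188
c_2 = 68
a_3 = 412
b_3 = 268
c_3 = 52
p_4 = 356
q_4 = 152
s_4 = 464
a_5 = 108
b_5 = 156
c_5 = 48
t_6 = 76
p_7 = 276
q_7 = 348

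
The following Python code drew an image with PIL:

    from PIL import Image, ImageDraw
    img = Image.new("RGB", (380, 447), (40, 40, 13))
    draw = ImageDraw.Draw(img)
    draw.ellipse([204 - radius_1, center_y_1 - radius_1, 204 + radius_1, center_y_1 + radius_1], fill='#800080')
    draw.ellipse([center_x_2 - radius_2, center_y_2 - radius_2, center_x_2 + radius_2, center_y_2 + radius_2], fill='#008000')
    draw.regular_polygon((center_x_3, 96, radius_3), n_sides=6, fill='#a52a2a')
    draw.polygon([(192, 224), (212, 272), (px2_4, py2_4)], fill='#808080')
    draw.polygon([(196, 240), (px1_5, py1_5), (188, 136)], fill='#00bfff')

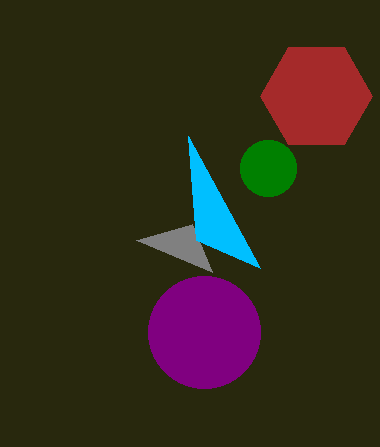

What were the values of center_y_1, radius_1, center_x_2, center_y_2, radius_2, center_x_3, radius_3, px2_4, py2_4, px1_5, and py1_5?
center_y_1 = 332, radius_1 = 56, center_x_2 = 268, center_y_2 = 168, radius_2 = 28, center_x_3 = 316, radius_3 = 56, px2_4 = 136, py2_4 = 240, px1_5 = 260, py1_5 = 268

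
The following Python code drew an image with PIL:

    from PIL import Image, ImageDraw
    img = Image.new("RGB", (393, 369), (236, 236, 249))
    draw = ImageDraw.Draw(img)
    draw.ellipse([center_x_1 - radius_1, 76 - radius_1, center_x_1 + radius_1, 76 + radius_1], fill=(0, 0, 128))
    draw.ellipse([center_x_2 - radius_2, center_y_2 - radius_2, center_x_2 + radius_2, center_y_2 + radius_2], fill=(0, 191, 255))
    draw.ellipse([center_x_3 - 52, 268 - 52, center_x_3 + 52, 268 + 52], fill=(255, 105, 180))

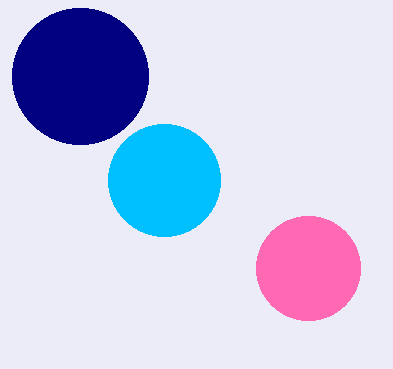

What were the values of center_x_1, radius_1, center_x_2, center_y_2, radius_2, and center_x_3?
center_x_1 = 80; radius_1 = 68; center_x_2 = 164; center_y_2 = 180; radius_2 = 56; center_x_3 = 308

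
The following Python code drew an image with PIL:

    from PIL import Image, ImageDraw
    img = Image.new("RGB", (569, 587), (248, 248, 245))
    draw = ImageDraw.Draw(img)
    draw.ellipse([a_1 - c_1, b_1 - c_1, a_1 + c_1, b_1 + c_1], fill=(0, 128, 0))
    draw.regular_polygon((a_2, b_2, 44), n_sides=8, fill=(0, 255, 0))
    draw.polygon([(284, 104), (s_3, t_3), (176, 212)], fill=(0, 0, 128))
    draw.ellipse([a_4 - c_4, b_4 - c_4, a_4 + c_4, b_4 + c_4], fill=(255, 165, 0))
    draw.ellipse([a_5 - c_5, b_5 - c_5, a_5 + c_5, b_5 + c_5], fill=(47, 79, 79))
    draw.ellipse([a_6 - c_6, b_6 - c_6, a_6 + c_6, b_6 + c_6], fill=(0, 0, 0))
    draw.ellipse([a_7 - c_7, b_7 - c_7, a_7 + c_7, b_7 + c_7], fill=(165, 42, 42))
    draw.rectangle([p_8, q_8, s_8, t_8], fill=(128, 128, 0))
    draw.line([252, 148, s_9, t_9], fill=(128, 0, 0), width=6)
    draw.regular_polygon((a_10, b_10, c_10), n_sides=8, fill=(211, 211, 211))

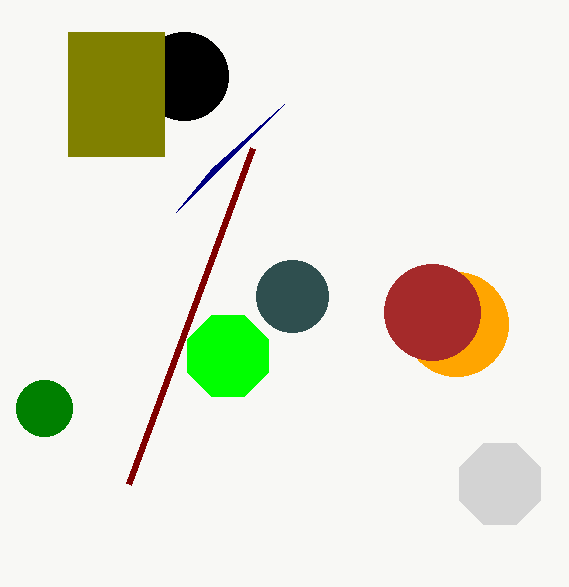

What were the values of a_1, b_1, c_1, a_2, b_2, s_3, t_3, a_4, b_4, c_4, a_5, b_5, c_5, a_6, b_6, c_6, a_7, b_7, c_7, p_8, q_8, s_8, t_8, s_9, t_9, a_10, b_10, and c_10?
a_1 = 44, b_1 = 408, c_1 = 28, a_2 = 228, b_2 = 356, s_3 = 212, t_3 = 168, a_4 = 456, b_4 = 324, c_4 = 52, a_5 = 292, b_5 = 296, c_5 = 36, a_6 = 184, b_6 = 76, c_6 = 44, a_7 = 432, b_7 = 312, c_7 = 48, p_8 = 68, q_8 = 32, s_8 = 164, t_8 = 156, s_9 = 128, t_9 = 484, a_10 = 500, b_10 = 484, c_10 = 44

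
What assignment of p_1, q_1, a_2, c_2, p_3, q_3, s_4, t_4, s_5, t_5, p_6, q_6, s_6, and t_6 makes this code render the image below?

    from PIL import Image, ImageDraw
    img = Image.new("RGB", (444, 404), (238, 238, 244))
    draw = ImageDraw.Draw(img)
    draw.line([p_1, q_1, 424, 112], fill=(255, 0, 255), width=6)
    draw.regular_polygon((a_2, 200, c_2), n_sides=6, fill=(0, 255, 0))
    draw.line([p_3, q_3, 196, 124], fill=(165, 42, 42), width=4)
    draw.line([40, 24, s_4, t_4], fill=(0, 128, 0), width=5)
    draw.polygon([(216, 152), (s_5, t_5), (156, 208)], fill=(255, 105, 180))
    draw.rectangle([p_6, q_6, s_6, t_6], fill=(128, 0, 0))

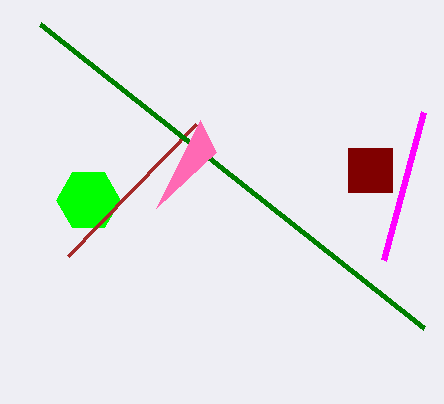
p_1 = 384; q_1 = 260; a_2 = 88; c_2 = 32; p_3 = 68; q_3 = 256; s_4 = 424; t_4 = 328; s_5 = 200; t_5 = 120; p_6 = 348; q_6 = 148; s_6 = 392; t_6 = 192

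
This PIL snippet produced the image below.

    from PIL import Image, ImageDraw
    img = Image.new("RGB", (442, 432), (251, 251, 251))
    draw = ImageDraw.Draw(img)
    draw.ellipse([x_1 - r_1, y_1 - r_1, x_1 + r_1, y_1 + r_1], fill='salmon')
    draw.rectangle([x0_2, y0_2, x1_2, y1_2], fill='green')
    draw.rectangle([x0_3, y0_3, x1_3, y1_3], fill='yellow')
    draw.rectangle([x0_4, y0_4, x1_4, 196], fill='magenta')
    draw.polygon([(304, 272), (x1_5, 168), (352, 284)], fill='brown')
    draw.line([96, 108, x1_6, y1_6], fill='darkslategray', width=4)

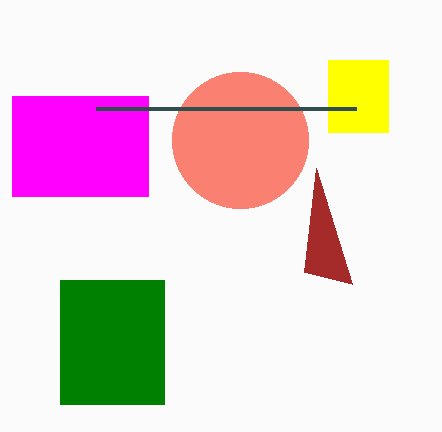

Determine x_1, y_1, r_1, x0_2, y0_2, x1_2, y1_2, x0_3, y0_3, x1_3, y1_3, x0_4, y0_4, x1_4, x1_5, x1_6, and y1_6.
x_1 = 240
y_1 = 140
r_1 = 68
x0_2 = 60
y0_2 = 280
x1_2 = 164
y1_2 = 404
x0_3 = 328
y0_3 = 60
x1_3 = 388
y1_3 = 132
x0_4 = 12
y0_4 = 96
x1_4 = 148
x1_5 = 316
x1_6 = 356
y1_6 = 108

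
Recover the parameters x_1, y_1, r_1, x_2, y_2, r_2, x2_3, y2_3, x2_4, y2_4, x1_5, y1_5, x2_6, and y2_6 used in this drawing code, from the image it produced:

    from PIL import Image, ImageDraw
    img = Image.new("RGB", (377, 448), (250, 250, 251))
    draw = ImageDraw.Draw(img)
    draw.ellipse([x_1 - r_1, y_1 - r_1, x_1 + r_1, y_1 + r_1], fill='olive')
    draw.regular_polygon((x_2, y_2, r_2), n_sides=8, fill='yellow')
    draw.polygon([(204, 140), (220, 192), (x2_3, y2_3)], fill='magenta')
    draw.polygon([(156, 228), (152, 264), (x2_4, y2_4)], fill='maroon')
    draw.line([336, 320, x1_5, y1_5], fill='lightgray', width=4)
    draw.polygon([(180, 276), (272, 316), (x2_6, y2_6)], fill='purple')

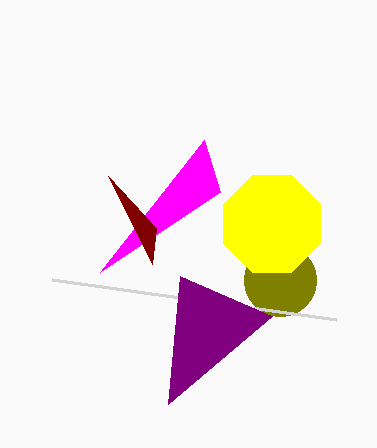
x_1 = 280, y_1 = 280, r_1 = 36, x_2 = 272, y_2 = 224, r_2 = 52, x2_3 = 100, y2_3 = 272, x2_4 = 108, y2_4 = 176, x1_5 = 52, y1_5 = 280, x2_6 = 168, y2_6 = 404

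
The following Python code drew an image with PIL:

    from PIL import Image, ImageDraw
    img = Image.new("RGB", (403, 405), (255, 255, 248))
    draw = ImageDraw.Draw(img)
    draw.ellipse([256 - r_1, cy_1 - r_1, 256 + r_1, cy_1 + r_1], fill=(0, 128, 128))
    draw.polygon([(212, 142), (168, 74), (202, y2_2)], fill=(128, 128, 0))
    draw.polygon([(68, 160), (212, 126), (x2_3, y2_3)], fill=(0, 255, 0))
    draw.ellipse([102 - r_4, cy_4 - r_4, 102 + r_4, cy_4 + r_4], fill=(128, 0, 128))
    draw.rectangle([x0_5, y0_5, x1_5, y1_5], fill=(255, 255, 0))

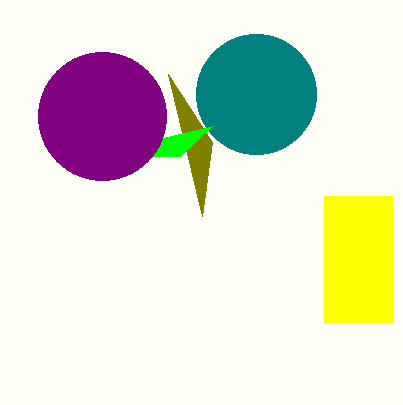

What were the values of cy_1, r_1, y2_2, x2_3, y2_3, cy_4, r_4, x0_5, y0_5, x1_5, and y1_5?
cy_1 = 94; r_1 = 60; y2_2 = 216; x2_3 = 180; y2_3 = 156; cy_4 = 116; r_4 = 64; x0_5 = 324; y0_5 = 196; x1_5 = 392; y1_5 = 322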